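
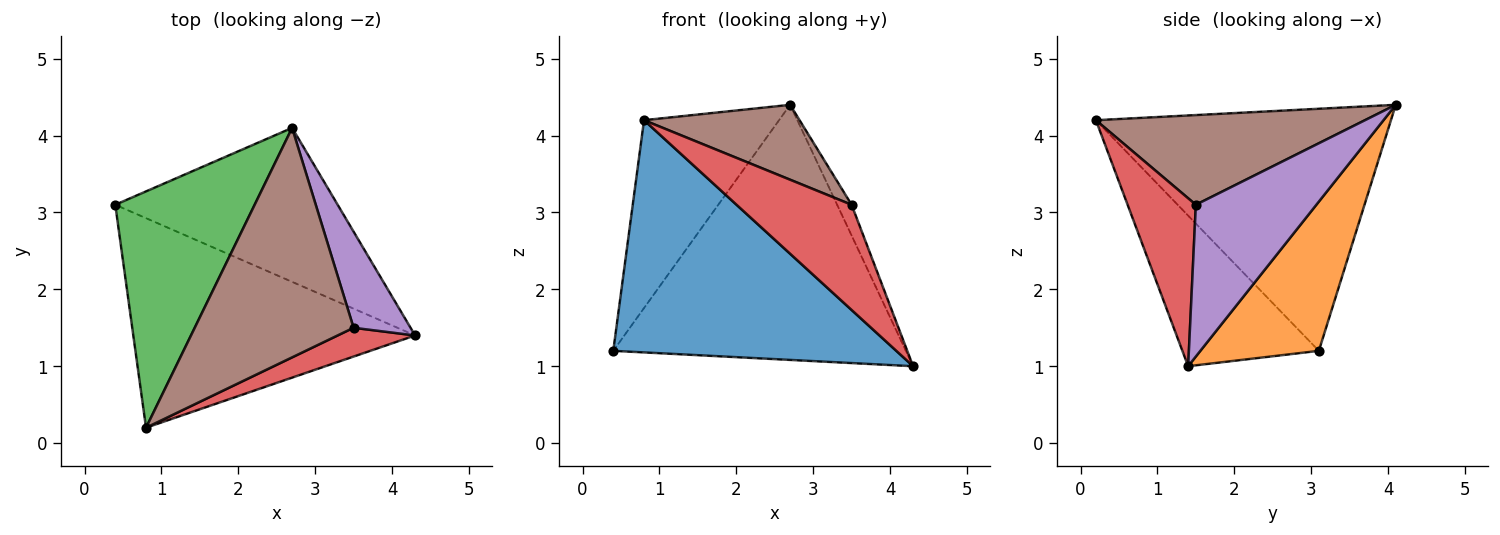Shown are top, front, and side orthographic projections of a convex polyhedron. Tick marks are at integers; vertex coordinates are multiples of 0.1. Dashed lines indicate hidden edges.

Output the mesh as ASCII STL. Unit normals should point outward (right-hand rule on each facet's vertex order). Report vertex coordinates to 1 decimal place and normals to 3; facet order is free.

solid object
 facet normal -0.337 -0.699 -0.631
  outer loop
   vertex 0.8 0.2 4.2
   vertex 0.4 3.1 1.2
   vertex 4.3 1.4 1.0
  endloop
 endfacet
 facet normal 0.328 0.809 -0.488
  outer loop
   vertex 2.7 4.1 4.4
   vertex 4.3 1.4 1.0
   vertex 0.4 3.1 1.2
  endloop
 endfacet
 facet normal -0.806 0.369 0.464
  outer loop
   vertex 2.7 4.1 4.4
   vertex 0.4 3.1 1.2
   vertex 0.8 0.2 4.2
  endloop
 endfacet
 facet normal 0.496 -0.837 0.229
  outer loop
   vertex 3.5 1.5 3.1
   vertex 0.8 0.2 4.2
   vertex 4.3 1.4 1.0
  endloop
 endfacet
 facet normal 0.930 0.112 0.349
  outer loop
   vertex 3.5 1.5 3.1
   vertex 4.3 1.4 1.0
   vertex 2.7 4.1 4.4
  endloop
 endfacet
 facet normal 0.473 -0.273 0.838
  outer loop
   vertex 3.5 1.5 3.1
   vertex 2.7 4.1 4.4
   vertex 0.8 0.2 4.2
  endloop
 endfacet
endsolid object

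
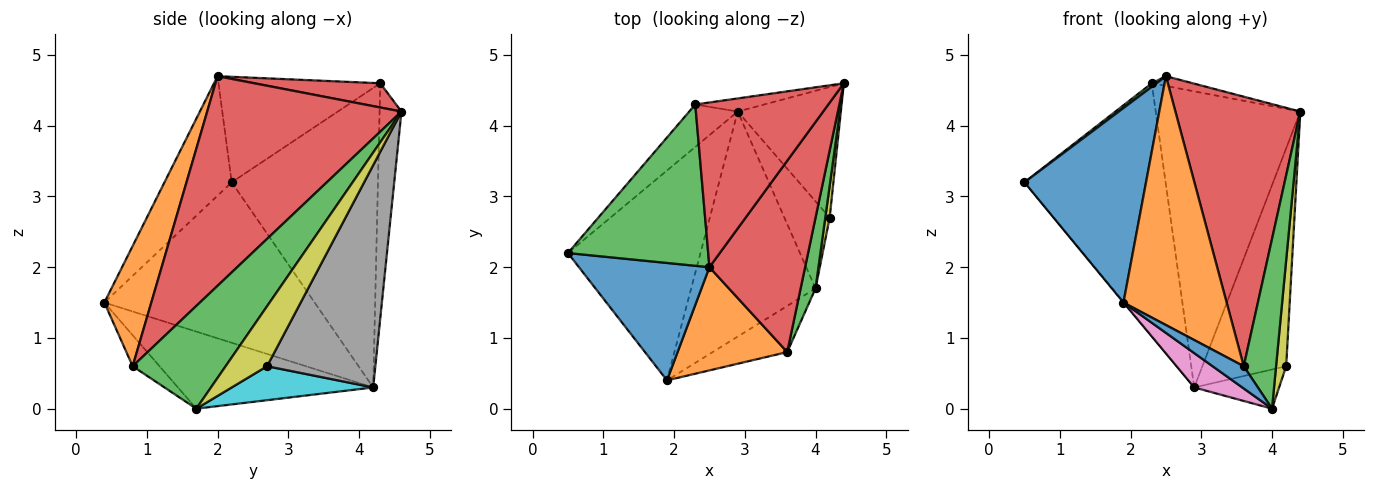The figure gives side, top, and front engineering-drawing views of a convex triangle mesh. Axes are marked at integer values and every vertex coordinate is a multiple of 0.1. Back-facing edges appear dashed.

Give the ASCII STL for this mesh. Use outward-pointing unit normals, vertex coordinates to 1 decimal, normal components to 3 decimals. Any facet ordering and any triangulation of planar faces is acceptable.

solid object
 facet normal -0.428 -0.774 0.467
  outer loop
   vertex 2.5 2.0 4.7
   vertex 0.5 2.2 3.2
   vertex 1.9 0.4 1.5
  endloop
 endfacet
 facet normal -0.771 0.002 -0.637
  outer loop
   vertex 2.9 4.2 0.3
   vertex 1.9 0.4 1.5
   vertex 0.5 2.2 3.2
  endloop
 endfacet
 facet normal -0.601 -0.018 0.799
  outer loop
   vertex 2.3 4.3 4.6
   vertex 0.5 2.2 3.2
   vertex 2.5 2.0 4.7
  endloop
 endfacet
 facet normal 0.179 0.058 0.982
  outer loop
   vertex 2.3 4.3 4.6
   vertex 2.5 2.0 4.7
   vertex 4.4 4.6 4.2
  endloop
 endfacet
 facet normal -0.715 0.690 -0.116
  outer loop
   vertex 2.3 4.3 4.6
   vertex 2.9 4.2 0.3
   vertex 0.5 2.2 3.2
  endloop
 endfacet
 facet normal -0.149 0.988 -0.044
  outer loop
   vertex 2.3 4.3 4.6
   vertex 4.4 4.6 4.2
   vertex 2.9 4.2 0.3
  endloop
 endfacet
 facet normal -0.522 -0.129 -0.843
  outer loop
   vertex 4.0 1.7 0.0
   vertex 1.9 0.4 1.5
   vertex 2.9 4.2 0.3
  endloop
 endfacet
 facet normal 0.742 0.575 -0.344
  outer loop
   vertex 4.2 2.7 0.6
   vertex 2.9 4.2 0.3
   vertex 4.4 4.6 4.2
  endloop
 endfacet
 facet normal 0.969 -0.236 0.071
  outer loop
   vertex 4.2 2.7 0.6
   vertex 4.4 4.6 4.2
   vertex 4.0 1.7 0.0
  endloop
 endfacet
 facet normal 0.565 0.339 -0.753
  outer loop
   vertex 4.2 2.7 0.6
   vertex 4.0 1.7 0.0
   vertex 2.9 4.2 0.3
  endloop
 endfacet
 facet normal -0.351 -0.406 -0.844
  outer loop
   vertex 3.6 0.8 0.6
   vertex 1.9 0.4 1.5
   vertex 4.0 1.7 0.0
  endloop
 endfacet
 facet normal 0.387 -0.852 0.353
  outer loop
   vertex 3.6 0.8 0.6
   vertex 2.5 2.0 4.7
   vertex 1.9 0.4 1.5
  endloop
 endfacet
 facet normal 0.936 -0.325 0.136
  outer loop
   vertex 3.6 0.8 0.6
   vertex 4.0 1.7 0.0
   vertex 4.4 4.6 4.2
  endloop
 endfacet
 facet normal 0.785 -0.505 0.358
  outer loop
   vertex 3.6 0.8 0.6
   vertex 4.4 4.6 4.2
   vertex 2.5 2.0 4.7
  endloop
 endfacet
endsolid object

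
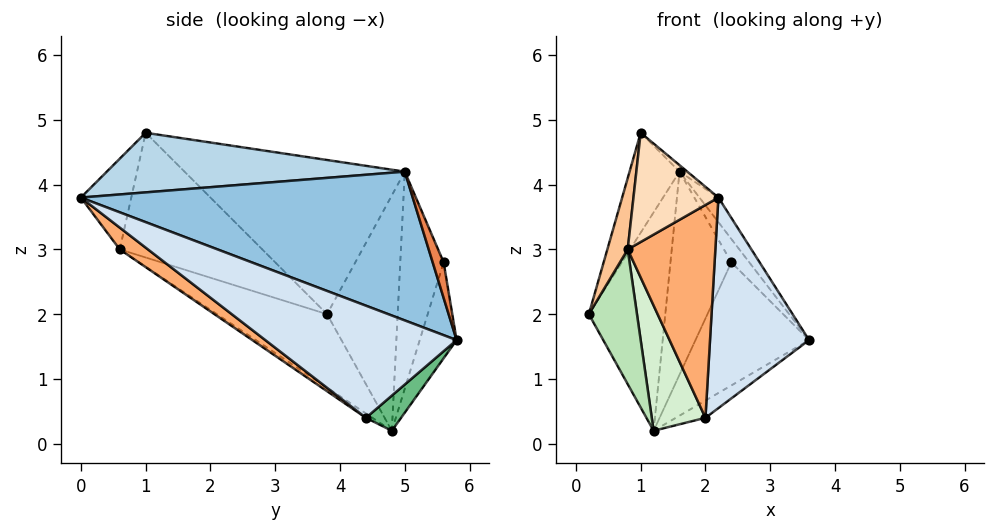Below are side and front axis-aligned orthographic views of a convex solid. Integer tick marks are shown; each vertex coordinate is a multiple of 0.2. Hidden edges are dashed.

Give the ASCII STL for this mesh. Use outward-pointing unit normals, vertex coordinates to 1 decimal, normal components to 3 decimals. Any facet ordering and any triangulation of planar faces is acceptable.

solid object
 facet normal -0.872 0.198 0.447
  outer loop
   vertex 1.6 5.0 4.2
   vertex 0.2 3.8 2.0
   vertex 1.0 1.0 4.8
  endloop
 endfacet
 facet normal 0.785 0.045 0.618
  outer loop
   vertex 1.6 5.0 4.2
   vertex 2.2 0.0 3.8
   vertex 3.6 5.8 1.6
  endloop
 endfacet
 facet normal 0.648 0.017 0.761
  outer loop
   vertex 1.6 5.0 4.2
   vertex 1.0 1.0 4.8
   vertex 2.2 0.0 3.8
  endloop
 endfacet
 facet normal 0.745 -0.386 -0.543
  outer loop
   vertex 2.0 4.4 0.4
   vertex 3.6 5.8 1.6
   vertex 2.2 0.0 3.8
  endloop
 endfacet
 facet normal 0.434 0.711 0.553
  outer loop
   vertex 2.4 5.6 2.8
   vertex 1.6 5.0 4.2
   vertex 3.6 5.8 1.6
  endloop
 endfacet
 facet normal 0.191 -0.595 -0.781
  outer loop
   vertex 0.8 0.6 3.0
   vertex 2.0 4.4 0.4
   vertex 2.2 0.0 3.8
  endloop
 endfacet
 facet normal -0.980 -0.140 0.140
  outer loop
   vertex 0.8 0.6 3.0
   vertex 1.0 1.0 4.8
   vertex 0.2 3.8 2.0
  endloop
 endfacet
 facet normal -0.495 -0.835 0.241
  outer loop
   vertex 0.8 0.6 3.0
   vertex 2.2 0.0 3.8
   vertex 1.0 1.0 4.8
  endloop
 endfacet
 facet normal 0.376 0.317 -0.871
  outer loop
   vertex 1.2 4.8 0.2
   vertex 3.6 5.8 1.6
   vertex 2.0 4.4 0.4
  endloop
 endfacet
 facet normal -0.305 0.941 -0.149
  outer loop
   vertex 1.2 4.8 0.2
   vertex 2.4 5.6 2.8
   vertex 3.6 5.8 1.6
  endloop
 endfacet
 facet normal -0.740 -0.323 -0.590
  outer loop
   vertex 1.2 4.8 0.2
   vertex 0.8 0.6 3.0
   vertex 0.2 3.8 2.0
  endloop
 endfacet
 facet normal -0.066 -0.549 -0.833
  outer loop
   vertex 1.2 4.8 0.2
   vertex 2.0 4.4 0.4
   vertex 0.8 0.6 3.0
  endloop
 endfacet
 facet normal -0.678 0.734 0.031
  outer loop
   vertex 1.2 4.8 0.2
   vertex 0.2 3.8 2.0
   vertex 1.6 5.0 4.2
  endloop
 endfacet
 facet normal -0.580 0.814 0.017
  outer loop
   vertex 1.2 4.8 0.2
   vertex 1.6 5.0 4.2
   vertex 2.4 5.6 2.8
  endloop
 endfacet
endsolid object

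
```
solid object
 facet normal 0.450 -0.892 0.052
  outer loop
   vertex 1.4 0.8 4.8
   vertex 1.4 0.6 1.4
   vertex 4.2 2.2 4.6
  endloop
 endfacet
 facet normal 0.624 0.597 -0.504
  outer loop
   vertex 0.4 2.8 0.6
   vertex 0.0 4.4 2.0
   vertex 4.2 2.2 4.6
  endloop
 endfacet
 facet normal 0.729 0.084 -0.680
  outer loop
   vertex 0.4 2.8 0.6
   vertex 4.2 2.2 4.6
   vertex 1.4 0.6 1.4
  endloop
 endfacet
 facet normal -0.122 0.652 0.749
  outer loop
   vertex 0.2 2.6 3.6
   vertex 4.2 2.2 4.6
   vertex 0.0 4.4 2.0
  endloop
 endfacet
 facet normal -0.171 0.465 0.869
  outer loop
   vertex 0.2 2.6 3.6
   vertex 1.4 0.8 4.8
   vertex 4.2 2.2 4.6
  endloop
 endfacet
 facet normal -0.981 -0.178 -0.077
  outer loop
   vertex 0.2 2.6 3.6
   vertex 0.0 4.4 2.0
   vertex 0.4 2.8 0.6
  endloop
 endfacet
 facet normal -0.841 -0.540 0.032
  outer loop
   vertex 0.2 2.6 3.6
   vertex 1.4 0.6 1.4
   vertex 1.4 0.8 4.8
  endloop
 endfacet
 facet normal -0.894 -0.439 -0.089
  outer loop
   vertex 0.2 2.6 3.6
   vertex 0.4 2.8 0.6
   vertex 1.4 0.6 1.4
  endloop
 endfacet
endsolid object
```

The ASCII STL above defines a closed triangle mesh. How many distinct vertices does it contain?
6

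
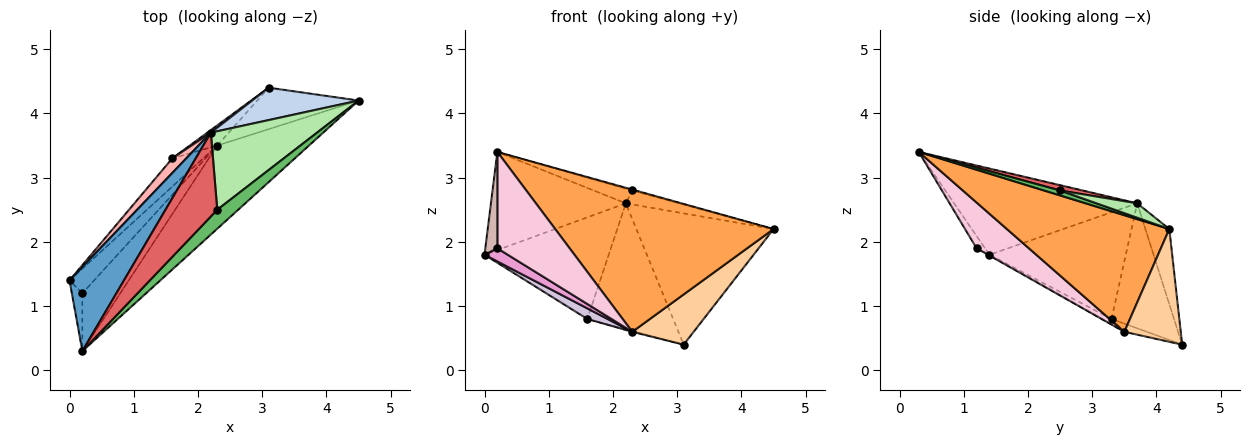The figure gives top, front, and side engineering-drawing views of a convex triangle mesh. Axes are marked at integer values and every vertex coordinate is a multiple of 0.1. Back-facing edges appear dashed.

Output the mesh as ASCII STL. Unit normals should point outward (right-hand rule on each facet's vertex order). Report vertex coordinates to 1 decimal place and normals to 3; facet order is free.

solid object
 facet normal -0.718 0.529 0.453
  outer loop
   vertex 2.2 3.7 2.6
   vertex 0.0 1.4 1.8
   vertex 0.2 0.3 3.4
  endloop
 endfacet
 facet normal -0.167 0.957 0.236
  outer loop
   vertex 2.2 3.7 2.6
   vertex 4.5 4.2 2.2
   vertex 3.1 4.4 0.4
  endloop
 endfacet
 facet normal 0.540 -0.726 -0.425
  outer loop
   vertex 2.3 3.5 0.6
   vertex 4.5 4.2 2.2
   vertex 0.2 0.3 3.4
  endloop
 endfacet
 facet normal 0.578 -0.629 -0.520
  outer loop
   vertex 2.3 3.5 0.6
   vertex 3.1 4.4 0.4
   vertex 4.5 4.2 2.2
  endloop
 endfacet
 facet normal 0.230 0.046 0.972
  outer loop
   vertex 2.3 2.5 2.8
   vertex 0.2 0.3 3.4
   vertex 4.5 4.2 2.2
  endloop
 endfacet
 facet normal 0.132 0.174 0.976
  outer loop
   vertex 2.3 2.5 2.8
   vertex 4.5 4.2 2.2
   vertex 2.2 3.7 2.6
  endloop
 endfacet
 facet normal 0.100 0.172 0.980
  outer loop
   vertex 2.3 2.5 2.8
   vertex 2.2 3.7 2.6
   vertex 0.2 0.3 3.4
  endloop
 endfacet
 facet normal -0.736 0.670 0.096
  outer loop
   vertex 1.6 3.3 0.8
   vertex 0.0 1.4 1.8
   vertex 2.2 3.7 2.6
  endloop
 endfacet
 facet normal -0.588 0.808 0.016
  outer loop
   vertex 1.6 3.3 0.8
   vertex 2.2 3.7 2.6
   vertex 3.1 4.4 0.4
  endloop
 endfacet
 facet normal -0.165 -0.347 -0.923
  outer loop
   vertex 1.6 3.3 0.8
   vertex 2.3 3.5 0.6
   vertex 0.0 1.4 1.8
  endloop
 endfacet
 facet normal -0.285 0.041 -0.958
  outer loop
   vertex 1.6 3.3 0.8
   vertex 3.1 4.4 0.4
   vertex 2.3 3.5 0.6
  endloop
 endfacet
 facet normal -0.515 -0.735 -0.441
  outer loop
   vertex 0.2 1.2 1.9
   vertex 0.2 0.3 3.4
   vertex 0.0 1.4 1.8
  endloop
 endfacet
 facet normal -0.030 -0.471 -0.882
  outer loop
   vertex 0.2 1.2 1.9
   vertex 0.0 1.4 1.8
   vertex 2.3 3.5 0.6
  endloop
 endfacet
 facet normal 0.527 -0.729 -0.437
  outer loop
   vertex 0.2 1.2 1.9
   vertex 2.3 3.5 0.6
   vertex 0.2 0.3 3.4
  endloop
 endfacet
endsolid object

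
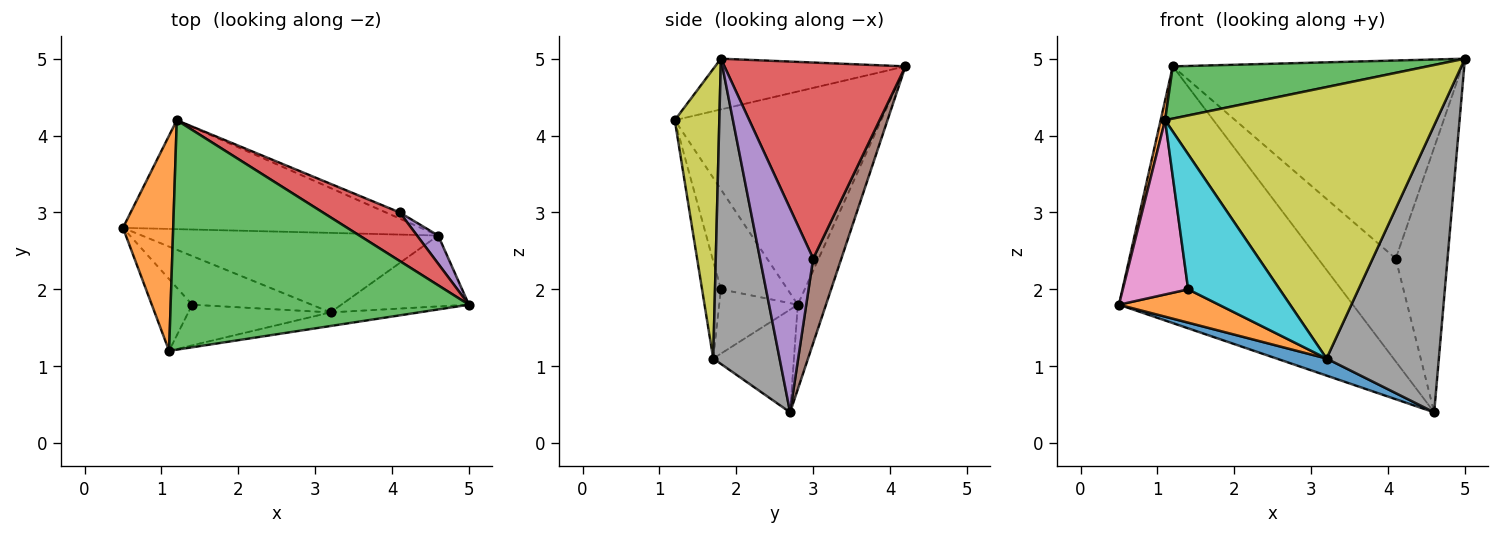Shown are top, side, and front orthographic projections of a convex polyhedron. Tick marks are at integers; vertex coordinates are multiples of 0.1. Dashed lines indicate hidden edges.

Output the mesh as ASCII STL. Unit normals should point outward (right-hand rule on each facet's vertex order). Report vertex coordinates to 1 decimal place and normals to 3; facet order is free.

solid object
 facet normal -0.110 0.915 -0.388
  outer loop
   vertex 4.6 2.7 0.4
   vertex 0.5 2.8 1.8
   vertex 1.2 4.2 4.9
  endloop
 endfacet
 facet normal -0.973 -0.021 0.229
  outer loop
   vertex 1.1 1.2 4.2
   vertex 1.2 4.2 4.9
   vertex 0.5 2.8 1.8
  endloop
 endfacet
 facet normal -0.164 -0.219 0.962
  outer loop
   vertex 1.1 1.2 4.2
   vertex 5.0 1.8 5.0
   vertex 1.2 4.2 4.9
  endloop
 endfacet
 facet normal 0.519 0.830 0.204
  outer loop
   vertex 4.1 3.0 2.4
   vertex 1.2 4.2 4.9
   vertex 5.0 1.8 5.0
  endloop
 endfacet
 facet normal 0.714 0.696 0.074
  outer loop
   vertex 4.1 3.0 2.4
   vertex 5.0 1.8 5.0
   vertex 4.6 2.7 0.4
  endloop
 endfacet
 facet normal 0.340 0.939 -0.056
  outer loop
   vertex 4.1 3.0 2.4
   vertex 4.6 2.7 0.4
   vertex 1.2 4.2 4.9
  endloop
 endfacet
 facet normal -0.686 -0.673 -0.277
  outer loop
   vertex 1.4 1.8 2.0
   vertex 1.1 1.2 4.2
   vertex 0.5 2.8 1.8
  endloop
 endfacet
 facet normal 0.498 -0.842 -0.208
  outer loop
   vertex 3.2 1.7 1.1
   vertex 4.6 2.7 0.4
   vertex 5.0 1.8 5.0
  endloop
 endfacet
 facet normal 0.162 -0.986 -0.049
  outer loop
   vertex 3.2 1.7 1.1
   vertex 5.0 1.8 5.0
   vertex 1.1 1.2 4.2
  endloop
 endfacet
 facet normal -0.194 -0.940 -0.283
  outer loop
   vertex 3.2 1.7 1.1
   vertex 1.1 1.2 4.2
   vertex 1.4 1.8 2.0
  endloop
 endfacet
 facet normal -0.321 -0.199 -0.926
  outer loop
   vertex 3.2 1.7 1.1
   vertex 0.5 2.8 1.8
   vertex 4.6 2.7 0.4
  endloop
 endfacet
 facet normal -0.406 -0.516 -0.754
  outer loop
   vertex 3.2 1.7 1.1
   vertex 1.4 1.8 2.0
   vertex 0.5 2.8 1.8
  endloop
 endfacet
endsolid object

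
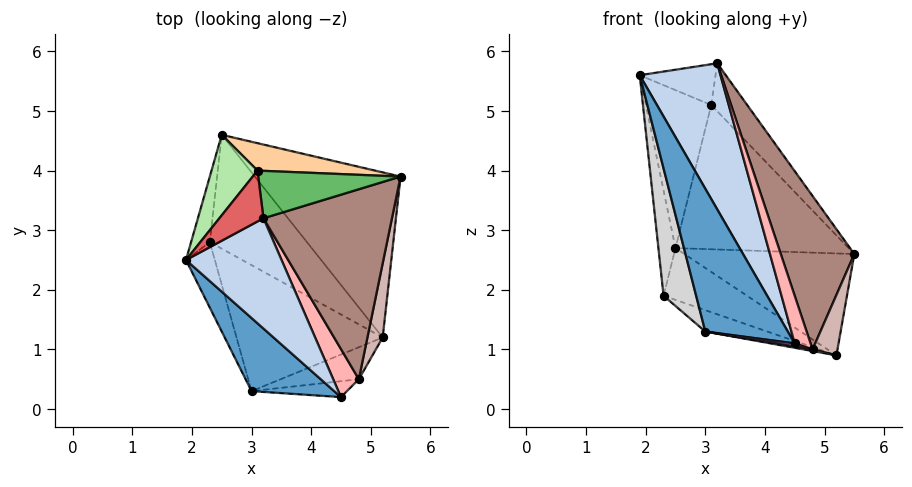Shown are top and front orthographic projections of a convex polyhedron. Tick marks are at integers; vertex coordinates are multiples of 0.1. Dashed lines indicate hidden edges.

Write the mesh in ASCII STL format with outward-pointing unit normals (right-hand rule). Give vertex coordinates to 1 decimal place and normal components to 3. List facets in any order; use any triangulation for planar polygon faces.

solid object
 facet normal 0.001 -0.890 0.456
  outer loop
   vertex 3.0 0.3 1.3
   vertex 4.5 0.2 1.1
   vertex 1.9 2.5 5.6
  endloop
 endfacet
 facet normal 0.319 -0.756 0.571
  outer loop
   vertex 3.2 3.2 5.8
   vertex 1.9 2.5 5.6
   vertex 4.5 0.2 1.1
  endloop
 endfacet
 facet normal 0.094 0.523 -0.847
  outer loop
   vertex 5.2 1.2 0.9
   vertex 2.5 4.6 2.7
   vertex 5.5 3.9 2.6
  endloop
 endfacet
 facet normal 0.229 0.956 0.182
  outer loop
   vertex 3.1 4.0 5.1
   vertex 5.5 3.9 2.6
   vertex 2.5 4.6 2.7
  endloop
 endfacet
 facet normal 0.606 0.565 0.559
  outer loop
   vertex 3.1 4.0 5.1
   vertex 3.2 3.2 5.8
   vertex 5.5 3.9 2.6
  endloop
 endfacet
 facet normal -0.679 0.654 0.333
  outer loop
   vertex 3.1 4.0 5.1
   vertex 2.5 4.6 2.7
   vertex 1.9 2.5 5.6
  endloop
 endfacet
 facet normal -0.416 0.569 0.710
  outer loop
   vertex 3.1 4.0 5.1
   vertex 1.9 2.5 5.6
   vertex 3.2 3.2 5.8
  endloop
 endfacet
 facet normal 0.685 -0.513 0.517
  outer loop
   vertex 4.8 0.5 1.0
   vertex 3.2 3.2 5.8
   vertex 4.5 0.2 1.1
  endloop
 endfacet
 facet normal -0.142 -0.182 -0.973
  outer loop
   vertex 4.8 0.5 1.0
   vertex 4.5 0.2 1.1
   vertex 3.0 0.3 1.3
  endloop
 endfacet
 facet normal -0.159 -0.050 -0.986
  outer loop
   vertex 4.8 0.5 1.0
   vertex 3.0 0.3 1.3
   vertex 5.2 1.2 0.9
  endloop
 endfacet
 facet normal 0.787 -0.388 0.480
  outer loop
   vertex 4.8 0.5 1.0
   vertex 5.5 3.9 2.6
   vertex 3.2 3.2 5.8
  endloop
 endfacet
 facet normal 0.793 -0.385 0.472
  outer loop
   vertex 4.8 0.5 1.0
   vertex 5.2 1.2 0.9
   vertex 5.5 3.9 2.6
  endloop
 endfacet
 facet normal -0.085 0.413 -0.907
  outer loop
   vertex 2.3 2.8 1.9
   vertex 2.5 4.6 2.7
   vertex 5.2 1.2 0.9
  endloop
 endfacet
 facet normal -0.240 0.162 -0.957
  outer loop
   vertex 2.3 2.8 1.9
   vertex 5.2 1.2 0.9
   vertex 3.0 0.3 1.3
  endloop
 endfacet
 facet normal -0.984 0.151 -0.094
  outer loop
   vertex 2.3 2.8 1.9
   vertex 1.9 2.5 5.6
   vertex 2.5 4.6 2.7
  endloop
 endfacet
 facet normal -0.963 -0.240 -0.124
  outer loop
   vertex 2.3 2.8 1.9
   vertex 3.0 0.3 1.3
   vertex 1.9 2.5 5.6
  endloop
 endfacet
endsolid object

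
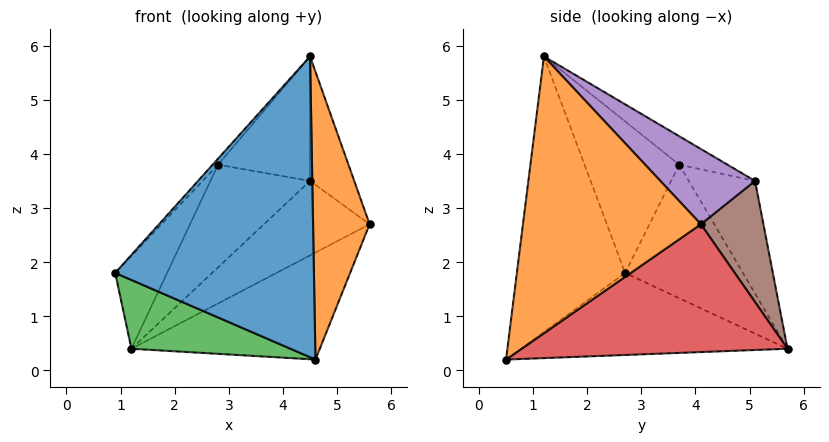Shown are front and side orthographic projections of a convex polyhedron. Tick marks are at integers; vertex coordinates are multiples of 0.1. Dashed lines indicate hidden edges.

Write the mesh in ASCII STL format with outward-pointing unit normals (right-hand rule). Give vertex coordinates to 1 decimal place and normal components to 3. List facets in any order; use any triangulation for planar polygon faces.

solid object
 facet normal -0.476 -0.874 0.101
  outer loop
   vertex 4.5 1.2 5.8
   vertex 0.9 2.7 1.8
   vertex 4.6 0.5 0.2
  endloop
 endfacet
 facet normal 0.952 -0.302 0.055
  outer loop
   vertex 4.5 1.2 5.8
   vertex 4.6 0.5 0.2
   vertex 5.6 4.1 2.7
  endloop
 endfacet
 facet normal -0.528 -0.315 -0.788
  outer loop
   vertex 1.2 5.7 0.4
   vertex 4.6 0.5 0.2
   vertex 0.9 2.7 1.8
  endloop
 endfacet
 facet normal 0.533 0.378 -0.757
  outer loop
   vertex 1.2 5.7 0.4
   vertex 5.6 4.1 2.7
   vertex 4.6 0.5 0.2
  endloop
 endfacet
 facet normal 0.736 0.344 0.583
  outer loop
   vertex 4.5 5.1 3.5
   vertex 4.5 1.2 5.8
   vertex 5.6 4.1 2.7
  endloop
 endfacet
 facet normal 0.477 0.806 -0.352
  outer loop
   vertex 4.5 5.1 3.5
   vertex 5.6 4.1 2.7
   vertex 1.2 5.7 0.4
  endloop
 endfacet
 facet normal -0.257 0.491 0.832
  outer loop
   vertex 2.8 3.7 3.8
   vertex 4.5 1.2 5.8
   vertex 4.5 5.1 3.5
  endloop
 endfacet
 facet normal -0.443 0.666 0.600
  outer loop
   vertex 2.8 3.7 3.8
   vertex 4.5 5.1 3.5
   vertex 1.2 5.7 0.4
  endloop
 endfacet
 facet normal -0.735 0.042 0.677
  outer loop
   vertex 2.8 3.7 3.8
   vertex 0.9 2.7 1.8
   vertex 4.5 1.2 5.8
  endloop
 endfacet
 facet normal -0.761 0.335 0.555
  outer loop
   vertex 2.8 3.7 3.8
   vertex 1.2 5.7 0.4
   vertex 0.9 2.7 1.8
  endloop
 endfacet
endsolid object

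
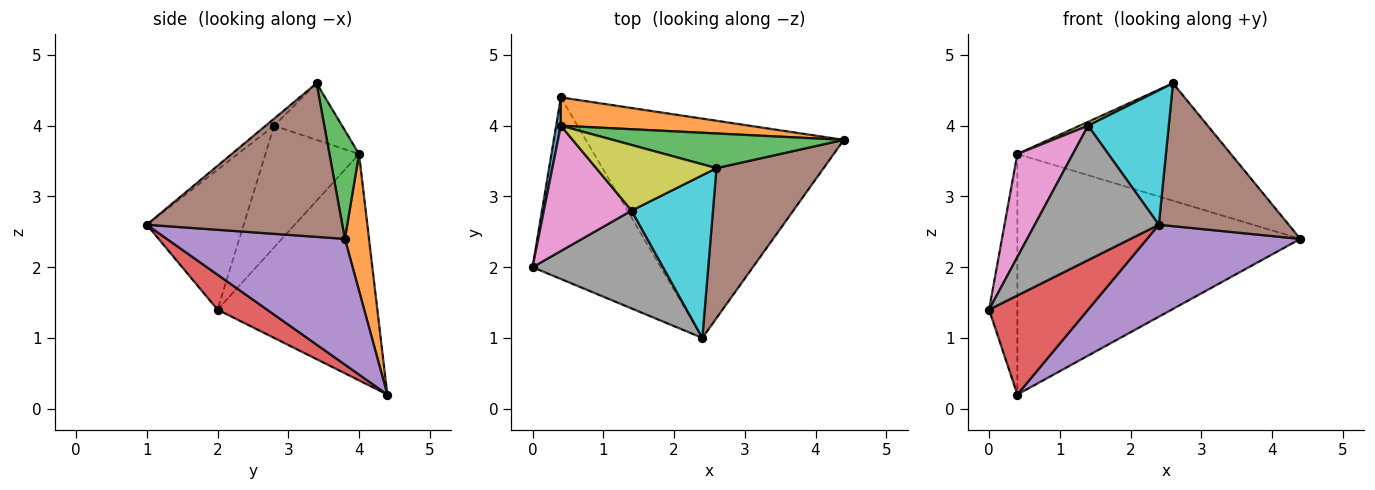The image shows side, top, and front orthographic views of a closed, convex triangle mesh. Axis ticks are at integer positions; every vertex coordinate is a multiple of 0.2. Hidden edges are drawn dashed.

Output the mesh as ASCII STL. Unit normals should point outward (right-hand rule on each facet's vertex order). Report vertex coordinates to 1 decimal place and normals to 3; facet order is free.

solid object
 facet normal -0.984 0.174 0.021
  outer loop
   vertex 0.4 4.0 3.6
   vertex 0.4 4.4 0.2
   vertex 0.0 2.0 1.4
  endloop
 endfacet
 facet normal 0.084 0.990 0.116
  outer loop
   vertex 0.4 4.0 3.6
   vertex 4.4 3.8 2.4
   vertex 0.4 4.4 0.2
  endloop
 endfacet
 facet normal 0.132 0.951 0.281
  outer loop
   vertex 0.4 4.0 3.6
   vertex 2.6 3.4 4.6
   vertex 4.4 3.8 2.4
  endloop
 endfacet
 facet normal 0.233 -0.466 -0.854
  outer loop
   vertex 2.4 1.0 2.6
   vertex 0.0 2.0 1.4
   vertex 0.4 4.4 0.2
  endloop
 endfacet
 facet normal 0.410 -0.353 -0.841
  outer loop
   vertex 2.4 1.0 2.6
   vertex 0.4 4.4 0.2
   vertex 4.4 3.8 2.4
  endloop
 endfacet
 facet normal 0.720 -0.479 0.502
  outer loop
   vertex 2.4 1.0 2.6
   vertex 4.4 3.8 2.4
   vertex 2.6 3.4 4.6
  endloop
 endfacet
 facet normal -0.731 -0.433 0.527
  outer loop
   vertex 1.4 2.8 4.0
   vertex 0.4 4.0 3.6
   vertex 0.0 2.0 1.4
  endloop
 endfacet
 facet normal -0.534 -0.684 0.498
  outer loop
   vertex 1.4 2.8 4.0
   vertex 0.0 2.0 1.4
   vertex 2.4 1.0 2.6
  endloop
 endfacet
 facet normal -0.425 -0.053 0.904
  outer loop
   vertex 1.4 2.8 4.0
   vertex 2.6 3.4 4.6
   vertex 0.4 4.0 3.6
  endloop
 endfacet
 facet normal -0.067 -0.635 0.769
  outer loop
   vertex 1.4 2.8 4.0
   vertex 2.4 1.0 2.6
   vertex 2.6 3.4 4.6
  endloop
 endfacet
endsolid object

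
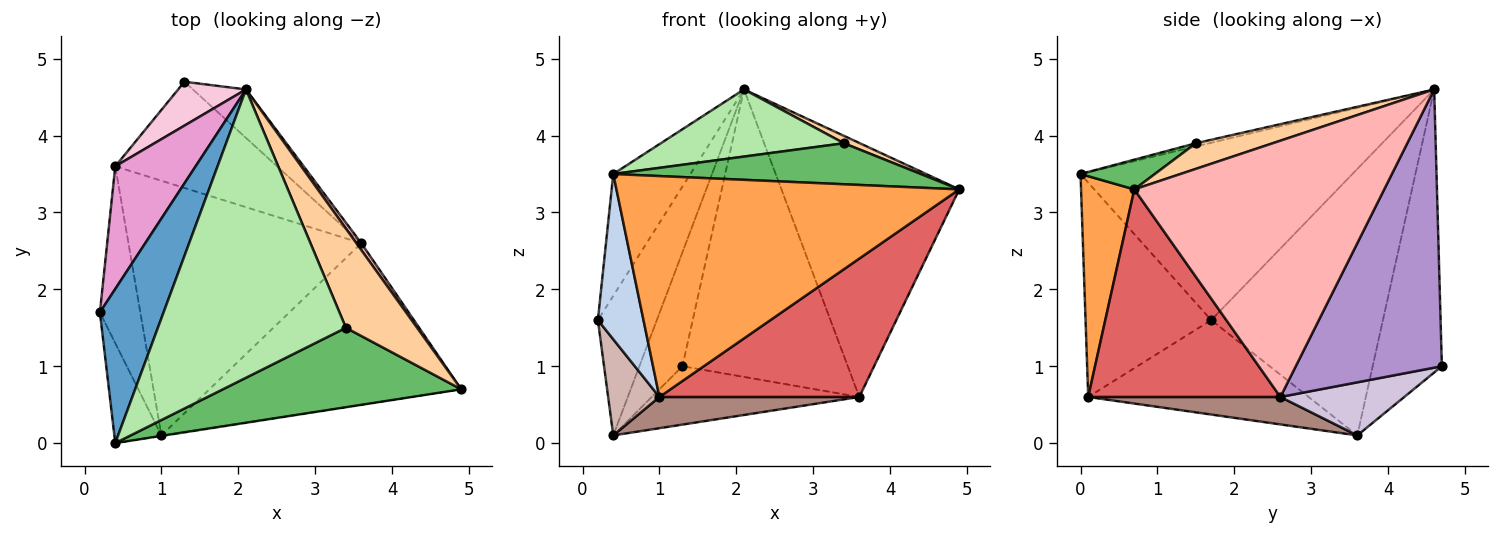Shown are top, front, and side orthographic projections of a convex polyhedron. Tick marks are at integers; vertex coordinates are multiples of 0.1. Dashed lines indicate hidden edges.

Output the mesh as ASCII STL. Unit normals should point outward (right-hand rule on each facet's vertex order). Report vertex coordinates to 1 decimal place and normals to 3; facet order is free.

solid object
 facet normal -0.909 0.258 0.327
  outer loop
   vertex 0.4 0.0 3.5
   vertex 2.1 4.6 4.6
   vertex 0.2 1.7 1.6
  endloop
 endfacet
 facet normal -0.921 -0.334 -0.202
  outer loop
   vertex 1.0 0.1 0.6
   vertex 0.4 0.0 3.5
   vertex 0.2 1.7 1.6
  endloop
 endfacet
 facet normal 0.154 -0.988 -0.002
  outer loop
   vertex 1.0 0.1 0.6
   vertex 4.9 0.7 3.3
   vertex 0.4 0.0 3.5
  endloop
 endfacet
 facet normal 0.338 -0.070 0.939
  outer loop
   vertex 3.4 1.5 3.9
   vertex 4.9 0.7 3.3
   vertex 2.1 4.6 4.6
  endloop
 endfacet
 facet normal 0.110 -0.456 0.883
  outer loop
   vertex 3.4 1.5 3.9
   vertex 0.4 0.0 3.5
   vertex 4.9 0.7 3.3
  endloop
 endfacet
 facet normal -0.016 -0.227 0.974
  outer loop
   vertex 3.4 1.5 3.9
   vertex 2.1 4.6 4.6
   vertex 0.4 0.0 3.5
  endloop
 endfacet
 facet normal 0.530 -0.552 -0.644
  outer loop
   vertex 3.6 2.6 0.6
   vertex 4.9 0.7 3.3
   vertex 1.0 0.1 0.6
  endloop
 endfacet
 facet normal 0.815 0.580 0.016
  outer loop
   vertex 3.6 2.6 0.6
   vertex 2.1 4.6 4.6
   vertex 4.9 0.7 3.3
  endloop
 endfacet
 facet normal 0.657 0.743 -0.125
  outer loop
   vertex 3.6 2.6 0.6
   vertex 1.3 4.7 1.0
   vertex 2.1 4.6 4.6
  endloop
 endfacet
 facet normal 0.276 0.463 -0.842
  outer loop
   vertex 0.4 3.6 0.1
   vertex 1.3 4.7 1.0
   vertex 3.6 2.6 0.6
  endloop
 endfacet
 facet normal 0.116 -0.121 -0.986
  outer loop
   vertex 0.4 3.6 0.1
   vertex 3.6 2.6 0.6
   vertex 1.0 0.1 0.6
  endloop
 endfacet
 facet normal -0.899 -0.209 -0.385
  outer loop
   vertex 0.4 3.6 0.1
   vertex 1.0 0.1 0.6
   vertex 0.2 1.7 1.6
  endloop
 endfacet
 facet normal -0.910 0.312 0.274
  outer loop
   vertex 0.4 3.6 0.1
   vertex 0.2 1.7 1.6
   vertex 2.1 4.6 4.6
  endloop
 endfacet
 facet normal -0.832 0.518 0.199
  outer loop
   vertex 0.4 3.6 0.1
   vertex 2.1 4.6 4.6
   vertex 1.3 4.7 1.0
  endloop
 endfacet
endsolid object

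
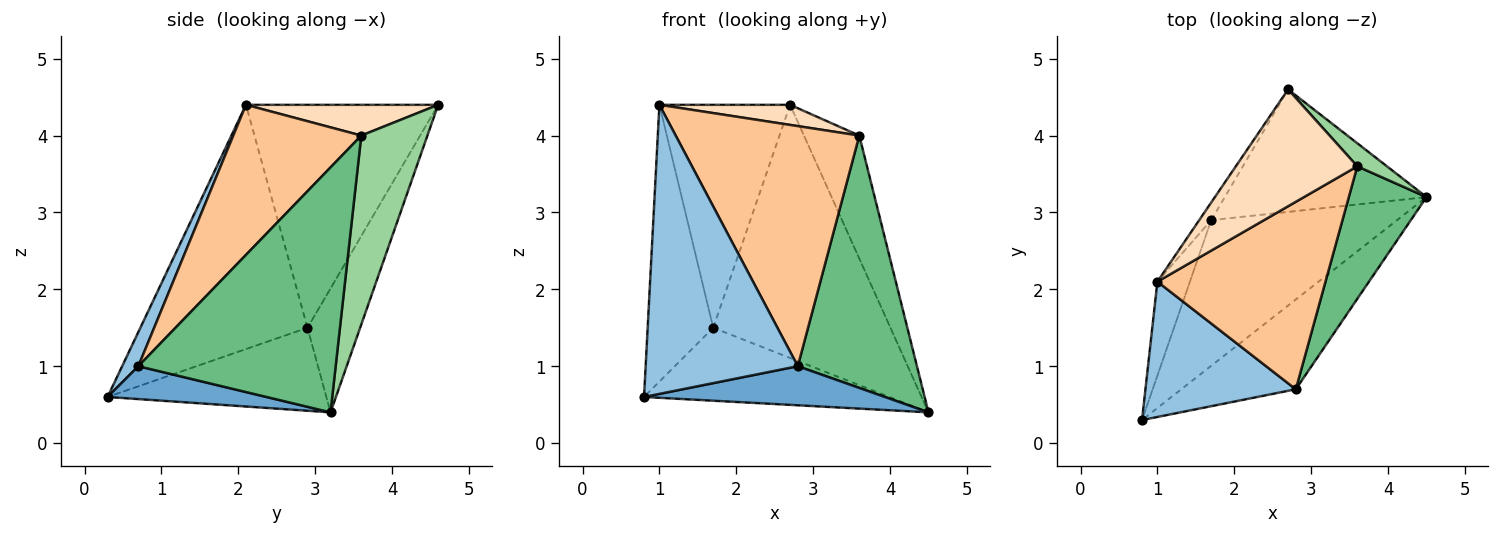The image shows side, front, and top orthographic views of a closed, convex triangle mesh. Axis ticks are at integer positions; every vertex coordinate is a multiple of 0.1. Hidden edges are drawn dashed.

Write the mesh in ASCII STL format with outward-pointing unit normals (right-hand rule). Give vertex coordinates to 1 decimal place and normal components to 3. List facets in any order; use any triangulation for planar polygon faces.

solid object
 facet normal 0.255 -0.386 -0.887
  outer loop
   vertex 2.8 0.7 1.0
   vertex 0.8 0.3 0.6
   vertex 4.5 3.2 0.4
  endloop
 endfacet
 facet normal 0.096 -0.902 0.422
  outer loop
   vertex 2.8 0.7 1.0
   vertex 1.0 2.1 4.4
   vertex 0.8 0.3 0.6
  endloop
 endfacet
 facet normal -0.371 0.416 -0.830
  outer loop
   vertex 1.7 2.9 1.5
   vertex 4.5 3.2 0.4
   vertex 0.8 0.3 0.6
  endloop
 endfacet
 facet normal -0.258 0.870 -0.421
  outer loop
   vertex 1.7 2.9 1.5
   vertex 2.7 4.6 4.4
   vertex 4.5 3.2 0.4
  endloop
 endfacet
 facet normal -0.924 0.362 -0.123
  outer loop
   vertex 1.7 2.9 1.5
   vertex 0.8 0.3 0.6
   vertex 1.0 2.1 4.4
  endloop
 endfacet
 facet normal -0.826 0.562 -0.044
  outer loop
   vertex 1.7 2.9 1.5
   vertex 1.0 2.1 4.4
   vertex 2.7 4.6 4.4
  endloop
 endfacet
 facet normal 0.482 -0.691 0.539
  outer loop
   vertex 3.6 3.6 4.0
   vertex 1.0 2.1 4.4
   vertex 2.8 0.7 1.0
  endloop
 endfacet
 facet normal 0.242 -0.165 0.956
  outer loop
   vertex 3.6 3.6 4.0
   vertex 2.7 4.6 4.4
   vertex 1.0 2.1 4.4
  endloop
 endfacet
 facet normal 0.826 -0.499 0.262
  outer loop
   vertex 3.6 3.6 4.0
   vertex 2.8 0.7 1.0
   vertex 4.5 3.2 0.4
  endloop
 endfacet
 facet normal 0.761 0.637 0.120
  outer loop
   vertex 3.6 3.6 4.0
   vertex 4.5 3.2 0.4
   vertex 2.7 4.6 4.4
  endloop
 endfacet
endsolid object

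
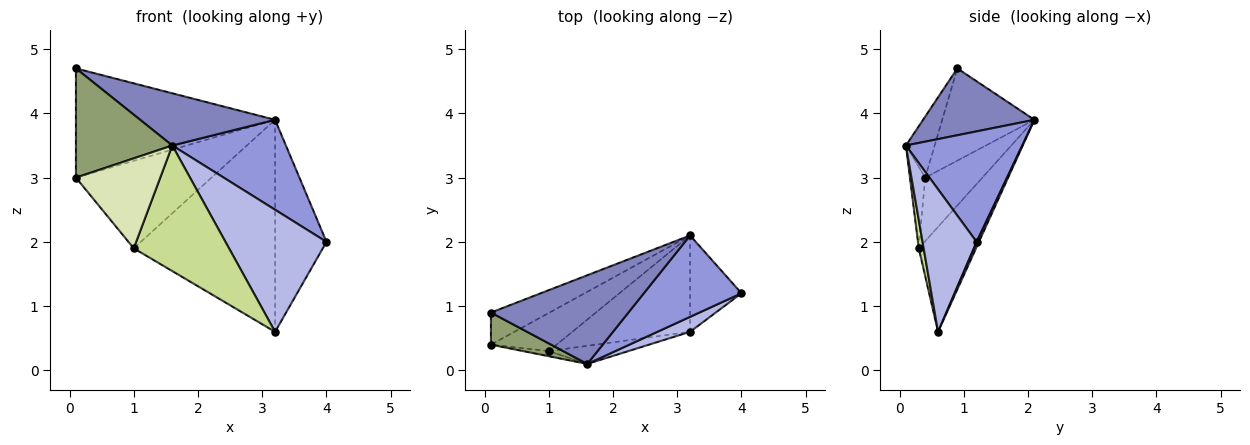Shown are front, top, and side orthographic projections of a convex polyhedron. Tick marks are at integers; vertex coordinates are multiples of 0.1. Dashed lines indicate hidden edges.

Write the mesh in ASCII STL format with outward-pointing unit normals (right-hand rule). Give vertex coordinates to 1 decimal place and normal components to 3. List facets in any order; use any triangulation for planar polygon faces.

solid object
 facet normal 0.041 0.910 -0.413
  outer loop
   vertex 3.2 0.6 0.6
   vertex 3.2 2.1 3.9
   vertex 4.0 1.2 2.0
  endloop
 endfacet
 facet normal 0.386 -0.468 0.795
  outer loop
   vertex 1.6 0.1 3.5
   vertex 3.2 2.1 3.9
   vertex 0.1 0.9 4.7
  endloop
 endfacet
 facet normal 0.605 -0.591 0.534
  outer loop
   vertex 1.6 0.1 3.5
   vertex 4.0 1.2 2.0
   vertex 3.2 2.1 3.9
  endloop
 endfacet
 facet normal 0.469 -0.877 0.108
  outer loop
   vertex 1.6 0.1 3.5
   vertex 3.2 0.6 0.6
   vertex 4.0 1.2 2.0
  endloop
 endfacet
 facet normal -0.275 -0.922 0.271
  outer loop
   vertex 0.1 0.4 3.0
   vertex 1.6 0.1 3.5
   vertex 0.1 0.9 4.7
  endloop
 endfacet
 facet normal -0.406 0.877 -0.258
  outer loop
   vertex 0.1 0.4 3.0
   vertex 0.1 0.9 4.7
   vertex 3.2 2.1 3.9
  endloop
 endfacet
 facet normal 0.051 -0.988 -0.143
  outer loop
   vertex 1.0 0.3 1.9
   vertex 3.2 0.6 0.6
   vertex 1.6 0.1 3.5
  endloop
 endfacet
 facet normal -0.178 -0.982 -0.056
  outer loop
   vertex 1.0 0.3 1.9
   vertex 1.6 0.1 3.5
   vertex 0.1 0.4 3.0
  endloop
 endfacet
 facet normal -0.346 0.854 -0.388
  outer loop
   vertex 1.0 0.3 1.9
   vertex 3.2 2.1 3.9
   vertex 3.2 0.6 0.6
  endloop
 endfacet
 facet normal -0.361 0.855 -0.373
  outer loop
   vertex 1.0 0.3 1.9
   vertex 0.1 0.4 3.0
   vertex 3.2 2.1 3.9
  endloop
 endfacet
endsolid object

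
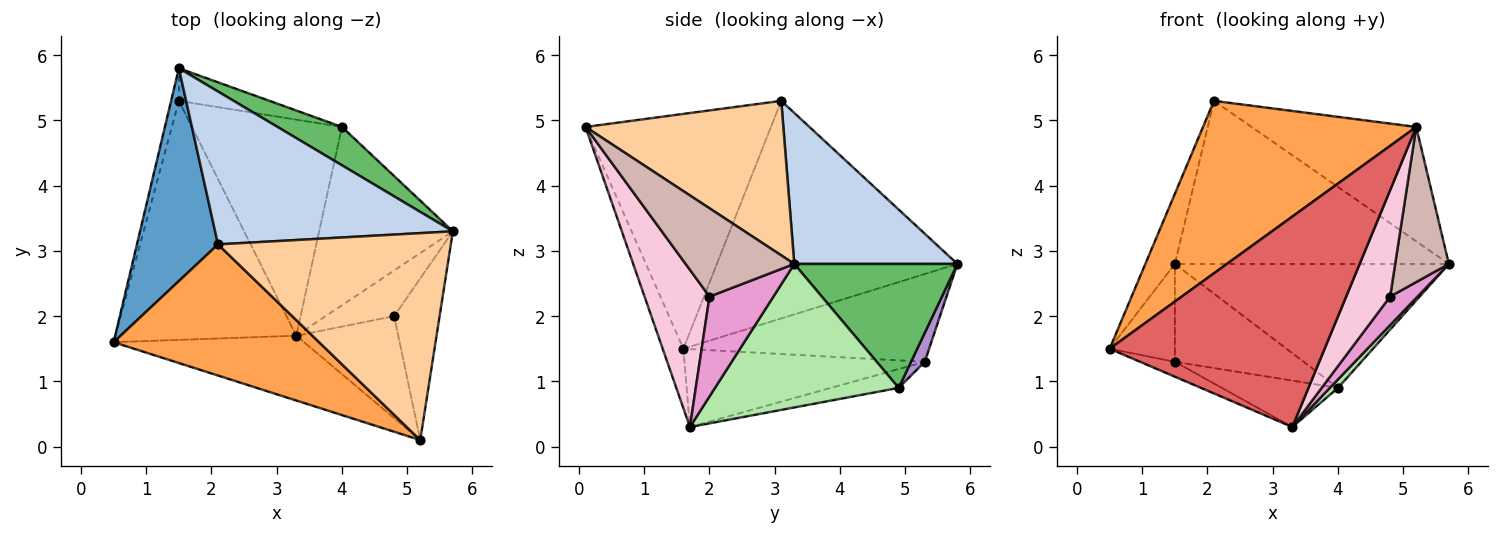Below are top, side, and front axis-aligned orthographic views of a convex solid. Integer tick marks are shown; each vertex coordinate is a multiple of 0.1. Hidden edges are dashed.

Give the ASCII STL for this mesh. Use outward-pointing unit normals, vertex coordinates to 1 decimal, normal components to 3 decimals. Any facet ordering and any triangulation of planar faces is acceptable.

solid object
 facet normal -0.931 0.114 0.347
  outer loop
   vertex 2.1 3.1 5.3
   vertex 1.5 5.8 2.8
   vertex 0.5 1.6 1.5
  endloop
 endfacet
 facet normal 0.398 0.669 0.627
  outer loop
   vertex 2.1 3.1 5.3
   vertex 5.7 3.3 2.8
   vertex 1.5 5.8 2.8
  endloop
 endfacet
 facet normal -0.569 -0.654 0.498
  outer loop
   vertex 5.2 0.1 4.9
   vertex 2.1 3.1 5.3
   vertex 0.5 1.6 1.5
  endloop
 endfacet
 facet normal 0.502 0.418 0.757
  outer loop
   vertex 5.2 0.1 4.9
   vertex 5.7 3.3 2.8
   vertex 2.1 3.1 5.3
  endloop
 endfacet
 facet normal 0.494 0.830 0.257
  outer loop
   vertex 4.0 4.9 0.9
   vertex 1.5 5.8 2.8
   vertex 5.7 3.3 2.8
  endloop
 endfacet
 facet normal 0.731 -0.032 -0.681
  outer loop
   vertex 3.3 1.7 0.3
   vertex 4.0 4.9 0.9
   vertex 5.7 3.3 2.8
  endloop
 endfacet
 facet normal -0.092 -0.952 -0.293
  outer loop
   vertex 3.3 1.7 0.3
   vertex 5.2 0.1 4.9
   vertex 0.5 1.6 1.5
  endloop
 endfacet
 facet normal -0.963 0.256 -0.085
  outer loop
   vertex 1.5 5.3 1.3
   vertex 0.5 1.6 1.5
   vertex 1.5 5.8 2.8
  endloop
 endfacet
 facet normal 0.101 0.944 -0.315
  outer loop
   vertex 1.5 5.3 1.3
   vertex 1.5 5.8 2.8
   vertex 4.0 4.9 0.9
  endloop
 endfacet
 facet normal -0.395 0.057 -0.917
  outer loop
   vertex 1.5 5.3 1.3
   vertex 3.3 1.7 0.3
   vertex 0.5 1.6 1.5
  endloop
 endfacet
 facet normal -0.122 0.209 -0.970
  outer loop
   vertex 1.5 5.3 1.3
   vertex 4.0 4.9 0.9
   vertex 3.3 1.7 0.3
  endloop
 endfacet
 facet normal 0.814 -0.402 -0.419
  outer loop
   vertex 4.8 2.0 2.3
   vertex 5.7 3.3 2.8
   vertex 5.2 0.1 4.9
  endloop
 endfacet
 facet normal 0.778 -0.333 -0.533
  outer loop
   vertex 4.8 2.0 2.3
   vertex 3.3 1.7 0.3
   vertex 5.7 3.3 2.8
  endloop
 endfacet
 facet normal 0.730 -0.494 -0.473
  outer loop
   vertex 4.8 2.0 2.3
   vertex 5.2 0.1 4.9
   vertex 3.3 1.7 0.3
  endloop
 endfacet
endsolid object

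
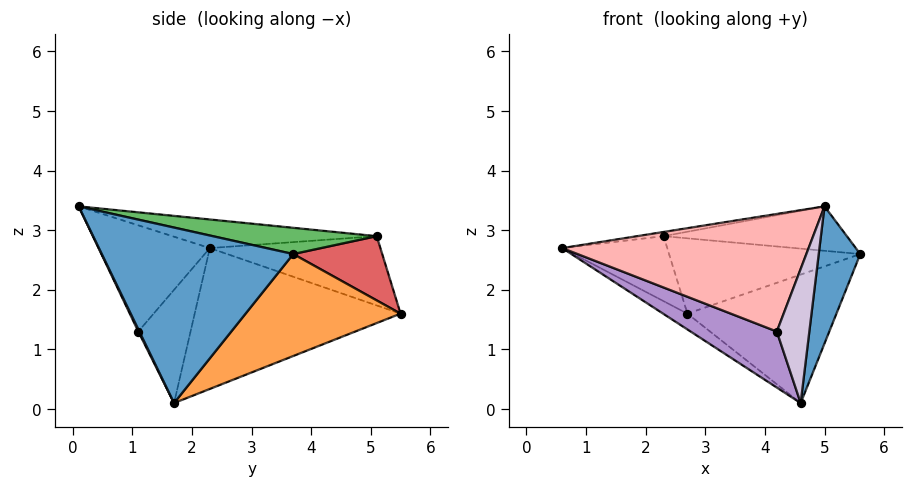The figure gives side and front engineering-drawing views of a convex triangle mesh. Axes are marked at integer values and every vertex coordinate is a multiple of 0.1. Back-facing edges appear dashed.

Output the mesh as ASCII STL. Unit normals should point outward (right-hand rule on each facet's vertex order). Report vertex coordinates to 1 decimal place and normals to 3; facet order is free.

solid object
 facet normal 0.954 -0.207 -0.216
  outer loop
   vertex 4.6 1.7 0.1
   vertex 5.6 3.7 2.6
   vertex 5.0 0.1 3.4
  endloop
 endfacet
 facet normal -0.537 0.063 -0.841
  outer loop
   vertex 2.7 5.5 1.6
   vertex 4.6 1.7 0.1
   vertex 0.6 2.3 2.7
  endloop
 endfacet
 facet normal 0.551 0.530 -0.644
  outer loop
   vertex 2.7 5.5 1.6
   vertex 5.6 3.7 2.6
   vertex 4.6 1.7 0.1
  endloop
 endfacet
 facet normal -0.148 0.019 0.989
  outer loop
   vertex 2.3 5.1 2.9
   vertex 0.6 2.3 2.7
   vertex 5.0 0.1 3.4
  endloop
 endfacet
 facet normal 0.167 0.187 0.968
  outer loop
   vertex 2.3 5.1 2.9
   vertex 5.0 0.1 3.4
   vertex 5.6 3.7 2.6
  endloop
 endfacet
 facet normal -0.847 0.522 -0.100
  outer loop
   vertex 2.3 5.1 2.9
   vertex 2.7 5.5 1.6
   vertex 0.6 2.3 2.7
  endloop
 endfacet
 facet normal 0.390 0.839 0.378
  outer loop
   vertex 2.3 5.1 2.9
   vertex 5.6 3.7 2.6
   vertex 2.7 5.5 1.6
  endloop
 endfacet
 facet normal -0.397 -0.878 -0.267
  outer loop
   vertex 4.2 1.1 1.3
   vertex 5.0 0.1 3.4
   vertex 0.6 2.3 2.7
  endloop
 endfacet
 facet normal -0.445 -0.733 -0.515
  outer loop
   vertex 4.2 1.1 1.3
   vertex 0.6 2.3 2.7
   vertex 4.6 1.7 0.1
  endloop
 endfacet
 facet normal 0.030 -0.898 -0.439
  outer loop
   vertex 4.2 1.1 1.3
   vertex 4.6 1.7 0.1
   vertex 5.0 0.1 3.4
  endloop
 endfacet
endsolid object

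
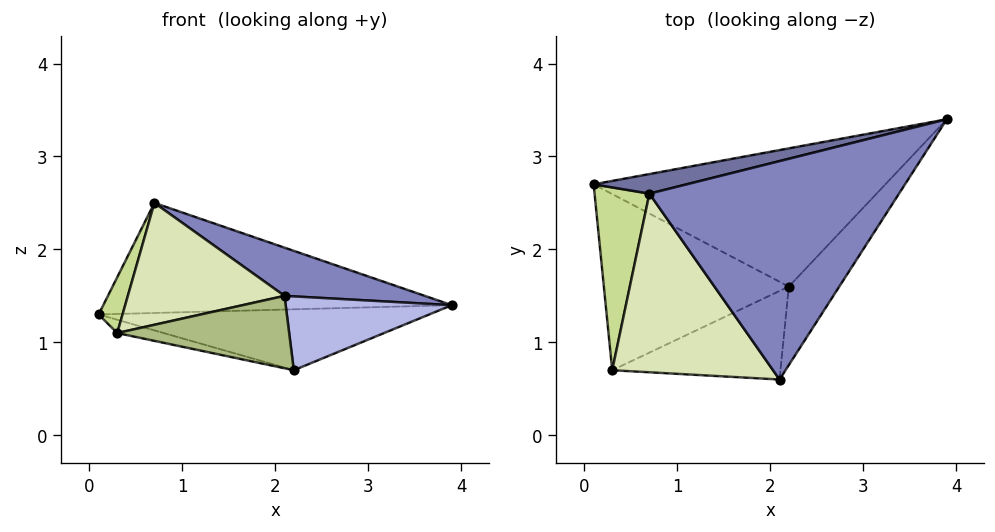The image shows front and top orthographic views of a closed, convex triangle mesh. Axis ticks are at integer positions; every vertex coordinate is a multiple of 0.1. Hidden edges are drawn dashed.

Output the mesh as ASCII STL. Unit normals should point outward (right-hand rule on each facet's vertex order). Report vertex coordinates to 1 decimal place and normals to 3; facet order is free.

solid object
 facet normal -0.183 0.968 0.172
  outer loop
   vertex 0.7 2.6 2.5
   vertex 3.9 3.4 1.4
   vertex 0.1 2.7 1.3
  endloop
 endfacet
 facet normal 0.363 -0.201 0.910
  outer loop
   vertex 0.7 2.6 2.5
   vertex 2.1 0.6 1.5
   vertex 3.9 3.4 1.4
  endloop
 endfacet
 facet normal -0.050 0.403 -0.914
  outer loop
   vertex 2.2 1.6 0.7
   vertex 0.1 2.7 1.3
   vertex 3.9 3.4 1.4
  endloop
 endfacet
 facet normal 0.716 -0.478 -0.509
  outer loop
   vertex 2.2 1.6 0.7
   vertex 3.9 3.4 1.4
   vertex 2.1 0.6 1.5
  endloop
 endfacet
 facet normal -0.238 0.073 -0.968
  outer loop
   vertex 0.3 0.7 1.1
   vertex 0.1 2.7 1.3
   vertex 2.2 1.6 0.7
  endloop
 endfacet
 facet normal 0.136 -0.627 -0.767
  outer loop
   vertex 0.3 0.7 1.1
   vertex 2.2 1.6 0.7
   vertex 2.1 0.6 1.5
  endloop
 endfacet
 facet normal -0.891 -0.133 0.434
  outer loop
   vertex 0.3 0.7 1.1
   vertex 0.7 2.6 2.5
   vertex 0.1 2.7 1.3
  endloop
 endfacet
 facet normal -0.210 -0.551 0.808
  outer loop
   vertex 0.3 0.7 1.1
   vertex 2.1 0.6 1.5
   vertex 0.7 2.6 2.5
  endloop
 endfacet
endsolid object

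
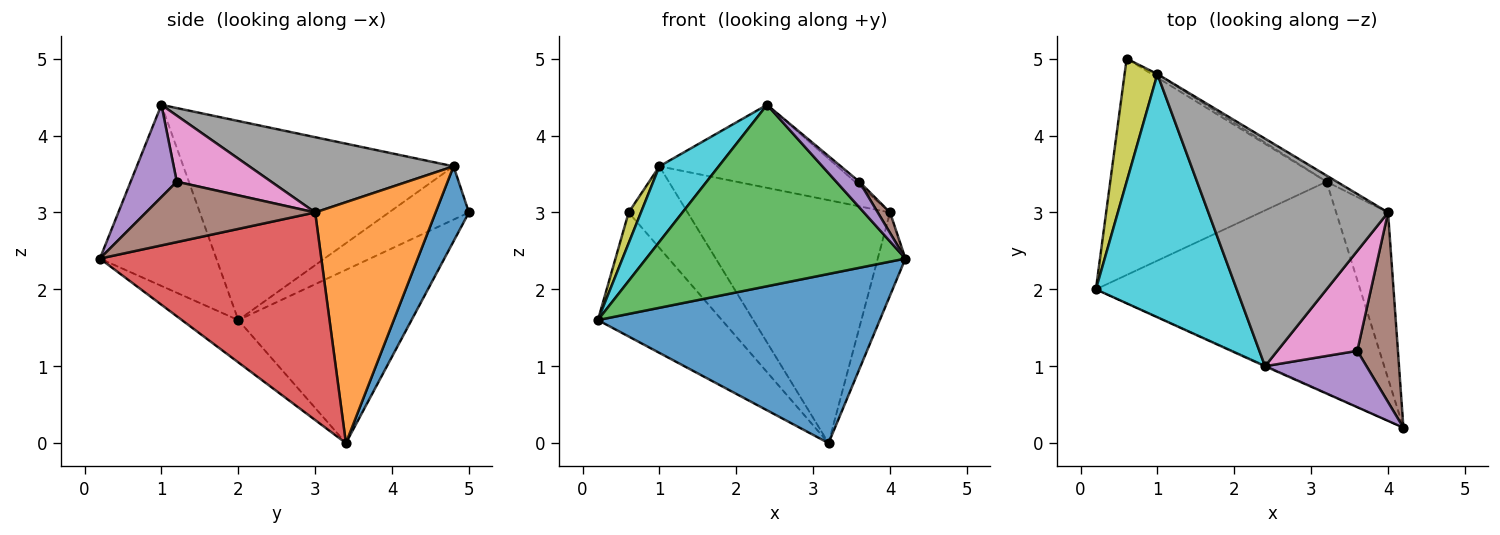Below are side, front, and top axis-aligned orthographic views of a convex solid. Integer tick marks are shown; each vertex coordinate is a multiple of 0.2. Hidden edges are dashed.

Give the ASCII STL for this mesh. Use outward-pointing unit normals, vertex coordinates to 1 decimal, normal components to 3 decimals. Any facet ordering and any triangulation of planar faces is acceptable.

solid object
 facet normal -0.124 -0.620 -0.775
  outer loop
   vertex 3.2 3.4 0.0
   vertex 4.2 0.2 2.4
   vertex 0.2 2.0 1.6
  endloop
 endfacet
 facet normal -0.571 0.409 -0.712
  outer loop
   vertex 3.2 3.4 0.0
   vertex 0.2 2.0 1.6
   vertex 0.6 5.0 3.0
  endloop
 endfacet
 facet normal -0.410 -0.912 -0.004
  outer loop
   vertex 2.4 1.0 4.4
   vertex 0.2 2.0 1.6
   vertex 4.2 0.2 2.4
  endloop
 endfacet
 facet normal 0.963 0.120 -0.241
  outer loop
   vertex 4.0 3.0 3.0
   vertex 4.2 0.2 2.4
   vertex 3.2 3.4 0.0
  endloop
 endfacet
 facet normal 0.638 -0.319 0.701
  outer loop
   vertex 3.6 1.2 3.4
   vertex 2.4 1.0 4.4
   vertex 4.2 0.2 2.4
  endloop
 endfacet
 facet normal 0.828 -0.060 0.557
  outer loop
   vertex 3.6 1.2 3.4
   vertex 4.2 0.2 2.4
   vertex 4.0 3.0 3.0
  endloop
 endfacet
 facet normal 0.637 0.030 0.770
  outer loop
   vertex 3.6 1.2 3.4
   vertex 4.0 3.0 3.0
   vertex 2.4 1.0 4.4
  endloop
 endfacet
 facet normal 0.366 0.319 0.874
  outer loop
   vertex 1.0 4.8 3.6
   vertex 2.4 1.0 4.4
   vertex 4.0 3.0 3.0
  endloop
 endfacet
 facet normal -0.844 -0.130 0.520
  outer loop
   vertex 1.0 4.8 3.6
   vertex 0.6 5.0 3.0
   vertex 0.2 2.0 1.6
  endloop
 endfacet
 facet normal -0.804 -0.176 0.568
  outer loop
   vertex 1.0 4.8 3.6
   vertex 0.2 2.0 1.6
   vertex 2.4 1.0 4.4
  endloop
 endfacet
 facet normal 0.492 0.870 -0.038
  outer loop
   vertex 1.0 4.8 3.6
   vertex 3.2 3.4 0.0
   vertex 0.6 5.0 3.0
  endloop
 endfacet
 facet normal 0.511 0.859 -0.022
  outer loop
   vertex 1.0 4.8 3.6
   vertex 4.0 3.0 3.0
   vertex 3.2 3.4 0.0
  endloop
 endfacet
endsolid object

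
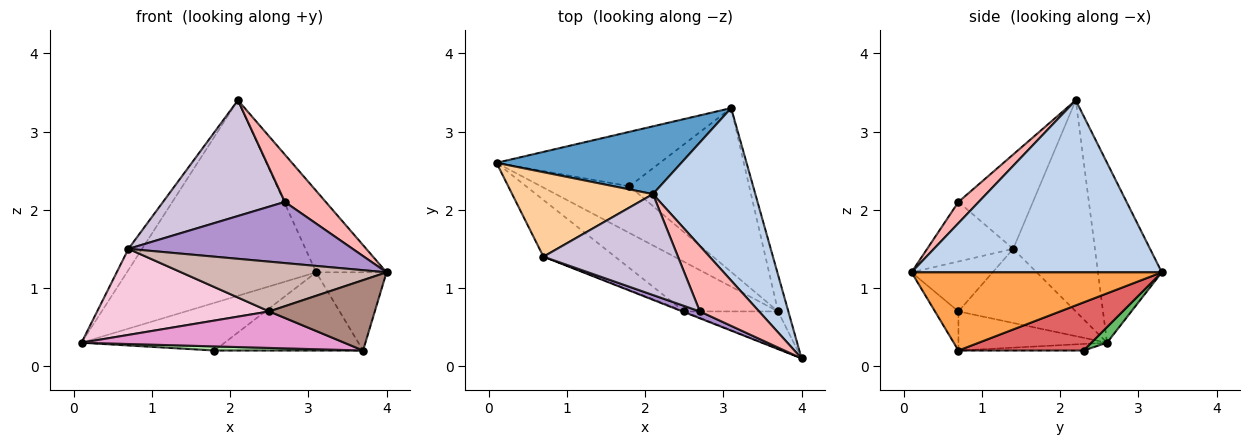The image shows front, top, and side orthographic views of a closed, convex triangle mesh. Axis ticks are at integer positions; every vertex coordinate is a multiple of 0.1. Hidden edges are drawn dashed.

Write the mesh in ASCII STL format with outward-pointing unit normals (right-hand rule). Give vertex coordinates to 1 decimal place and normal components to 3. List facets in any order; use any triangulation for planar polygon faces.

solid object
 facet normal -0.304 0.900 0.312
  outer loop
   vertex 2.1 2.2 3.4
   vertex 3.1 3.3 1.2
   vertex 0.1 2.6 0.3
  endloop
 endfacet
 facet normal 0.835 0.235 0.497
  outer loop
   vertex 2.1 2.2 3.4
   vertex 4.0 0.1 1.2
   vertex 3.1 3.3 1.2
  endloop
 endfacet
 facet normal 0.955 0.269 -0.125
  outer loop
   vertex 3.7 0.7 0.2
   vertex 3.1 3.3 1.2
   vertex 4.0 0.1 1.2
  endloop
 endfacet
 facet normal -0.824 0.137 0.549
  outer loop
   vertex 0.7 1.4 1.5
   vertex 2.1 2.2 3.4
   vertex 0.1 2.6 0.3
  endloop
 endfacet
 facet normal 0.072 0.657 -0.750
  outer loop
   vertex 1.8 2.3 0.2
   vertex 0.1 2.6 0.3
   vertex 3.1 3.3 1.2
  endloop
 endfacet
 facet normal -0.074 -0.088 -0.993
  outer loop
   vertex 1.8 2.3 0.2
   vertex 3.7 0.7 0.2
   vertex 0.1 2.6 0.3
  endloop
 endfacet
 facet normal 0.341 0.405 -0.848
  outer loop
   vertex 1.8 2.3 0.2
   vertex 3.1 3.3 1.2
   vertex 3.7 0.7 0.2
  endloop
 endfacet
 facet normal 0.279 -0.563 0.778
  outer loop
   vertex 2.7 0.7 2.1
   vertex 4.0 0.1 1.2
   vertex 2.1 2.2 3.4
  endloop
 endfacet
 facet normal -0.356 -0.929 0.104
  outer loop
   vertex 2.7 0.7 2.1
   vertex 0.7 1.4 1.5
   vertex 4.0 0.1 1.2
  endloop
 endfacet
 facet normal -0.419 -0.685 0.597
  outer loop
   vertex 2.7 0.7 2.1
   vertex 2.1 2.2 3.4
   vertex 0.7 1.4 1.5
  endloop
 endfacet
 facet normal -0.192 -0.866 -0.462
  outer loop
   vertex 2.5 0.7 0.7
   vertex 3.7 0.7 0.2
   vertex 4.0 0.1 1.2
  endloop
 endfacet
 facet normal -0.368 -0.930 -0.013
  outer loop
   vertex 2.5 0.7 0.7
   vertex 4.0 0.1 1.2
   vertex 0.7 1.4 1.5
  endloop
 endfacet
 facet normal -0.318 -0.562 -0.763
  outer loop
   vertex 2.5 0.7 0.7
   vertex 0.1 2.6 0.3
   vertex 3.7 0.7 0.2
  endloop
 endfacet
 facet normal -0.495 -0.726 -0.478
  outer loop
   vertex 2.5 0.7 0.7
   vertex 0.7 1.4 1.5
   vertex 0.1 2.6 0.3
  endloop
 endfacet
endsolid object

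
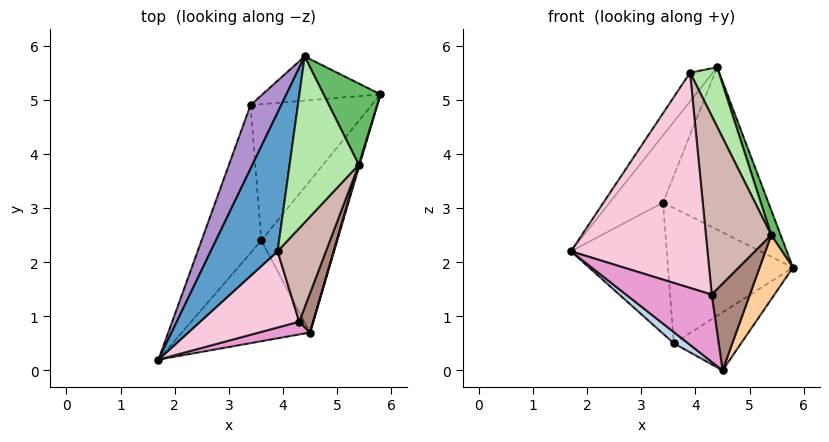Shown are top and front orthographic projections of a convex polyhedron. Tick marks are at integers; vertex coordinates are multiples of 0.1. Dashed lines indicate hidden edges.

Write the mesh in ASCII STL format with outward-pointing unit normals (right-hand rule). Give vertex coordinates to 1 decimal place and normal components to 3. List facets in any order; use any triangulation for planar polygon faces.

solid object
 facet normal -0.856 0.105 0.507
  outer loop
   vertex 3.9 2.2 5.5
   vertex 4.4 5.8 5.6
   vertex 1.7 0.2 2.2
  endloop
 endfacet
 facet normal -0.606 -0.088 -0.791
  outer loop
   vertex 3.6 2.4 0.5
   vertex 4.5 0.7 0.0
   vertex 1.7 0.2 2.2
  endloop
 endfacet
 facet normal 0.154 0.353 -0.923
  outer loop
   vertex 3.6 2.4 0.5
   vertex 5.8 5.1 1.9
   vertex 4.5 0.7 0.0
  endloop
 endfacet
 facet normal 0.957 -0.289 0.013
  outer loop
   vertex 5.4 3.8 2.5
   vertex 4.5 0.7 0.0
   vertex 5.8 5.1 1.9
  endloop
 endfacet
 facet normal 0.922 -0.113 0.370
  outer loop
   vertex 5.4 3.8 2.5
   vertex 5.8 5.1 1.9
   vertex 4.4 5.8 5.6
  endloop
 endfacet
 facet normal 0.913 -0.137 0.383
  outer loop
   vertex 5.4 3.8 2.5
   vertex 4.4 5.8 5.6
   vertex 3.9 2.2 5.5
  endloop
 endfacet
 facet normal -0.207 0.944 -0.257
  outer loop
   vertex 3.4 4.9 3.1
   vertex 4.4 5.8 5.6
   vertex 5.8 5.1 1.9
  endloop
 endfacet
 facet normal -0.382 0.651 -0.656
  outer loop
   vertex 3.4 4.9 3.1
   vertex 5.8 5.1 1.9
   vertex 3.6 2.4 0.5
  endloop
 endfacet
 facet normal -0.921 0.282 0.267
  outer loop
   vertex 3.4 4.9 3.1
   vertex 1.7 0.2 2.2
   vertex 4.4 5.8 5.6
  endloop
 endfacet
 facet normal -0.821 0.379 -0.427
  outer loop
   vertex 3.4 4.9 3.1
   vertex 3.6 2.4 0.5
   vertex 1.7 0.2 2.2
  endloop
 endfacet
 facet normal 0.893 -0.409 0.186
  outer loop
   vertex 4.3 0.9 1.4
   vertex 4.5 0.7 0.0
   vertex 5.4 3.8 2.5
  endloop
 endfacet
 facet normal 0.882 -0.417 0.218
  outer loop
   vertex 4.3 0.9 1.4
   vertex 5.4 3.8 2.5
   vertex 3.9 2.2 5.5
  endloop
 endfacet
 facet normal 0.306 -0.935 0.177
  outer loop
   vertex 4.3 0.9 1.4
   vertex 1.7 0.2 2.2
   vertex 4.5 0.7 0.0
  endloop
 endfacet
 facet normal 0.336 -0.888 0.314
  outer loop
   vertex 4.3 0.9 1.4
   vertex 3.9 2.2 5.5
   vertex 1.7 0.2 2.2
  endloop
 endfacet
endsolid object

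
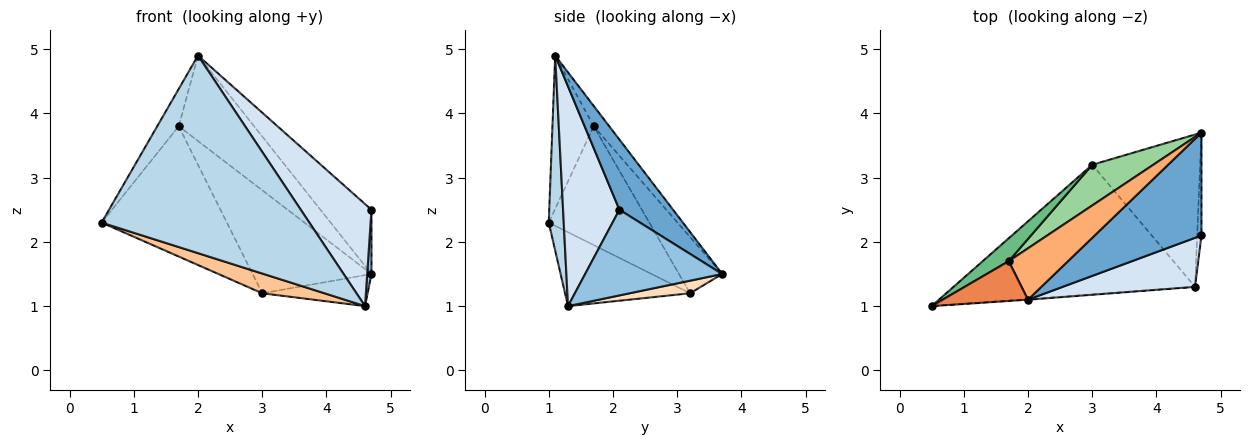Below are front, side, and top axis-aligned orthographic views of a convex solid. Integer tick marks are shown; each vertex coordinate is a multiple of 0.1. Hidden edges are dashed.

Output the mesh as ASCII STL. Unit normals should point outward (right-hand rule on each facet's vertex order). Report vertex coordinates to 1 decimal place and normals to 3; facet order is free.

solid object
 facet normal 0.487 0.463 0.741
  outer loop
   vertex 2.0 1.1 4.9
   vertex 4.7 2.1 2.5
   vertex 4.7 3.7 1.5
  endloop
 endfacet
 facet normal 0.998 -0.031 -0.050
  outer loop
   vertex 4.6 1.3 1.0
   vertex 4.7 3.7 1.5
   vertex 4.7 2.1 2.5
  endloop
 endfacet
 facet normal 0.072 -0.997 -0.003
  outer loop
   vertex 4.6 1.3 1.0
   vertex 2.0 1.1 4.9
   vertex 0.5 1.0 2.3
  endloop
 endfacet
 facet normal 0.584 -0.732 0.352
  outer loop
   vertex 4.6 1.3 1.0
   vertex 4.7 2.1 2.5
   vertex 2.0 1.1 4.9
  endloop
 endfacet
 facet normal -0.795 0.414 0.443
  outer loop
   vertex 1.7 1.7 3.8
   vertex 0.5 1.0 2.3
   vertex 2.0 1.1 4.9
  endloop
 endfacet
 facet normal -0.173 0.844 0.508
  outer loop
   vertex 1.7 1.7 3.8
   vertex 2.0 1.1 4.9
   vertex 4.7 3.7 1.5
  endloop
 endfacet
 facet normal -0.289 -0.144 -0.946
  outer loop
   vertex 3.0 3.2 1.2
   vertex 4.6 1.3 1.0
   vertex 0.5 1.0 2.3
  endloop
 endfacet
 facet normal 0.114 0.198 -0.974
  outer loop
   vertex 3.0 3.2 1.2
   vertex 4.7 3.7 1.5
   vertex 4.6 1.3 1.0
  endloop
 endfacet
 facet normal -0.620 0.773 0.136
  outer loop
   vertex 3.0 3.2 1.2
   vertex 0.5 1.0 2.3
   vertex 1.7 1.7 3.8
  endloop
 endfacet
 facet normal -0.321 0.881 0.348
  outer loop
   vertex 3.0 3.2 1.2
   vertex 1.7 1.7 3.8
   vertex 4.7 3.7 1.5
  endloop
 endfacet
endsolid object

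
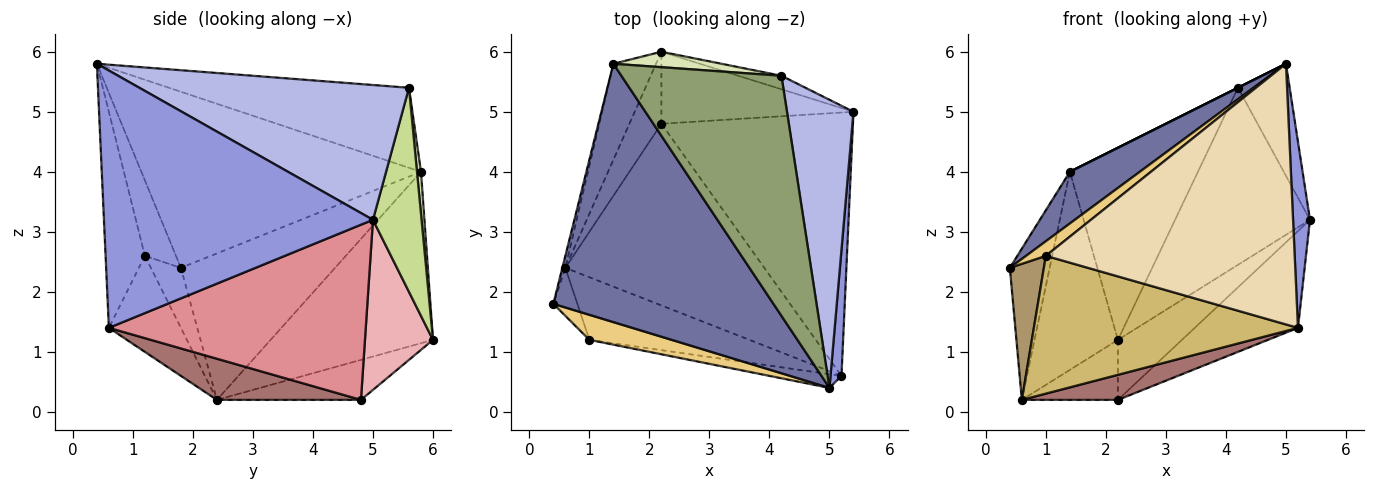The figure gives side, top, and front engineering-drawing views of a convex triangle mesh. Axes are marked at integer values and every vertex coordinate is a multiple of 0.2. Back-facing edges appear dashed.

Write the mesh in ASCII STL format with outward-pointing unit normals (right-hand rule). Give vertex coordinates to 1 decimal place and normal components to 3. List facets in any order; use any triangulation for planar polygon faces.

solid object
 facet normal -0.617 -0.154 0.772
  outer loop
   vertex 1.4 5.8 4.0
   vertex 0.4 1.8 2.4
   vertex 5.0 0.4 5.8
  endloop
 endfacet
 facet normal -0.968 0.250 -0.020
  outer loop
   vertex 1.4 5.8 4.0
   vertex 0.6 2.4 0.2
   vertex 0.4 1.8 2.4
  endloop
 endfacet
 facet normal 0.997 -0.063 0.042
  outer loop
   vertex 5.2 0.6 1.4
   vertex 5.4 5.0 3.2
   vertex 5.0 0.4 5.8
  endloop
 endfacet
 facet normal 0.884 0.170 0.436
  outer loop
   vertex 4.2 5.6 5.4
   vertex 5.0 0.4 5.8
   vertex 5.4 5.0 3.2
  endloop
 endfacet
 facet normal -0.447 0.000 0.894
  outer loop
   vertex 4.2 5.6 5.4
   vertex 1.4 5.8 4.0
   vertex 5.0 0.4 5.8
  endloop
 endfacet
 facet normal -0.868 0.446 -0.216
  outer loop
   vertex 2.2 6.0 1.2
   vertex 0.6 2.4 0.2
   vertex 1.4 5.8 4.0
  endloop
 endfacet
 facet normal 0.338 0.938 -0.072
  outer loop
   vertex 2.2 6.0 1.2
   vertex 4.2 5.6 5.4
   vertex 5.4 5.0 3.2
  endloop
 endfacet
 facet normal 0.031 0.996 0.080
  outer loop
   vertex 2.2 6.0 1.2
   vertex 1.4 5.8 4.0
   vertex 4.2 5.6 5.4
  endloop
 endfacet
 facet normal -0.640 -0.725 -0.256
  outer loop
   vertex 1.0 1.2 2.6
   vertex 0.4 1.8 2.4
   vertex 0.6 2.4 0.2
  endloop
 endfacet
 facet normal -0.241 -0.884 -0.402
  outer loop
   vertex 1.0 1.2 2.6
   vertex 0.6 2.4 0.2
   vertex 5.2 0.6 1.4
  endloop
 endfacet
 facet normal -0.621 -0.395 0.677
  outer loop
   vertex 1.0 1.2 2.6
   vertex 5.0 0.4 5.8
   vertex 0.4 1.8 2.4
  endloop
 endfacet
 facet normal -0.156 -0.986 -0.052
  outer loop
   vertex 1.0 1.2 2.6
   vertex 5.2 0.6 1.4
   vertex 5.0 0.4 5.8
  endloop
 endfacet
 facet normal 0.201 -0.134 -0.970
  outer loop
   vertex 2.2 4.8 0.2
   vertex 5.2 0.6 1.4
   vertex 0.6 2.4 0.2
  endloop
 endfacet
 facet normal -0.693 0.462 -0.554
  outer loop
   vertex 2.2 4.8 0.2
   vertex 0.6 2.4 0.2
   vertex 2.2 6.0 1.2
  endloop
 endfacet
 facet normal 0.651 0.262 -0.712
  outer loop
   vertex 2.2 4.8 0.2
   vertex 5.4 5.0 3.2
   vertex 5.2 0.6 1.4
  endloop
 endfacet
 facet normal 0.562 0.529 -0.635
  outer loop
   vertex 2.2 4.8 0.2
   vertex 2.2 6.0 1.2
   vertex 5.4 5.0 3.2
  endloop
 endfacet
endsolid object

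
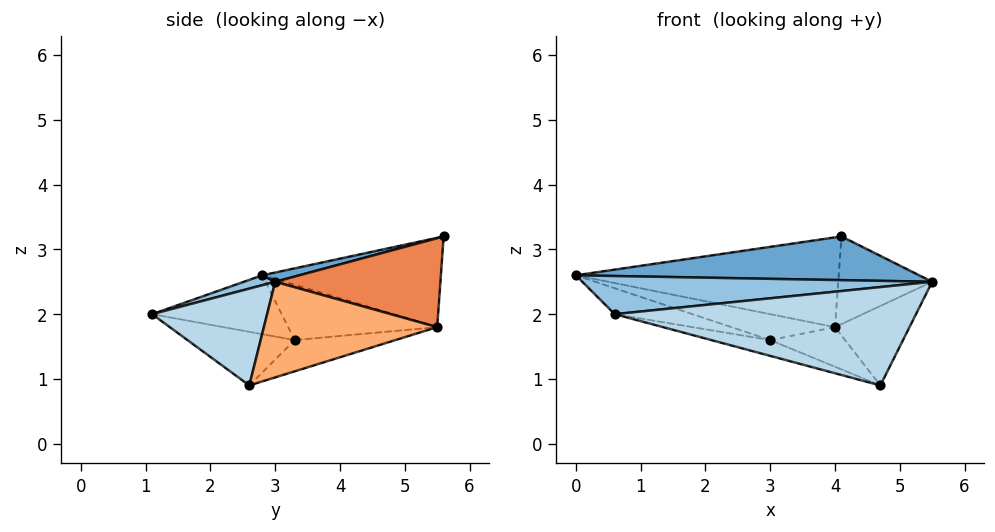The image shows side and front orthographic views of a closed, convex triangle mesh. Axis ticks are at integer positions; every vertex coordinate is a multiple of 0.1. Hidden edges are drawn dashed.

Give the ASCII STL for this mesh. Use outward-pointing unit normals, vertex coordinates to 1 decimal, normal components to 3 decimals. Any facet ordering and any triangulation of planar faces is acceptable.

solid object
 facet normal 0.027 -0.247 0.969
  outer loop
   vertex 4.1 5.6 3.2
   vertex 0.0 2.8 2.6
   vertex 5.5 3.0 2.5
  endloop
 endfacet
 facet normal 0.029 -0.324 0.946
  outer loop
   vertex 0.6 1.1 2.0
   vertex 5.5 3.0 2.5
   vertex 0.0 2.8 2.6
  endloop
 endfacet
 facet normal 0.356 -0.933 0.055
  outer loop
   vertex 0.6 1.1 2.0
   vertex 4.7 2.6 0.9
   vertex 5.5 3.0 2.5
  endloop
 endfacet
 facet normal -0.562 0.827 -0.019
  outer loop
   vertex 4.0 5.5 1.8
   vertex 0.0 2.8 2.6
   vertex 4.1 5.6 3.2
  endloop
 endfacet
 facet normal 0.865 0.492 -0.097
  outer loop
   vertex 4.0 5.5 1.8
   vertex 4.1 5.6 3.2
   vertex 5.5 3.0 2.5
  endloop
 endfacet
 facet normal 0.802 0.345 -0.487
  outer loop
   vertex 4.0 5.5 1.8
   vertex 5.5 3.0 2.5
   vertex 4.7 2.6 0.9
  endloop
 endfacet
 facet normal -0.340 0.204 -0.918
  outer loop
   vertex 3.0 3.3 1.6
   vertex 0.6 1.1 2.0
   vertex 0.0 2.8 2.6
  endloop
 endfacet
 facet normal -0.343 0.238 -0.909
  outer loop
   vertex 3.0 3.3 1.6
   vertex 0.0 2.8 2.6
   vertex 4.0 5.5 1.8
  endloop
 endfacet
 facet normal -0.314 0.172 -0.934
  outer loop
   vertex 3.0 3.3 1.6
   vertex 4.7 2.6 0.9
   vertex 0.6 1.1 2.0
  endloop
 endfacet
 facet normal -0.293 0.218 -0.931
  outer loop
   vertex 3.0 3.3 1.6
   vertex 4.0 5.5 1.8
   vertex 4.7 2.6 0.9
  endloop
 endfacet
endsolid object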